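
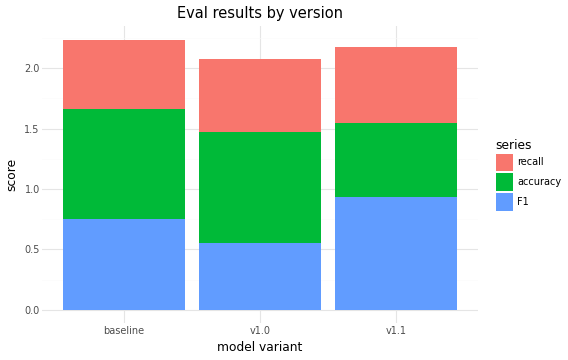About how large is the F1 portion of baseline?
≈ 0.8

F1 top ≈ 0.8, bottom ≈ 0.0; segment ≈ 0.8.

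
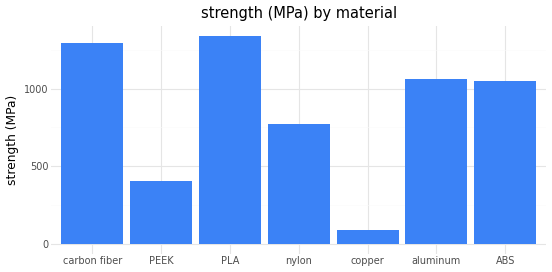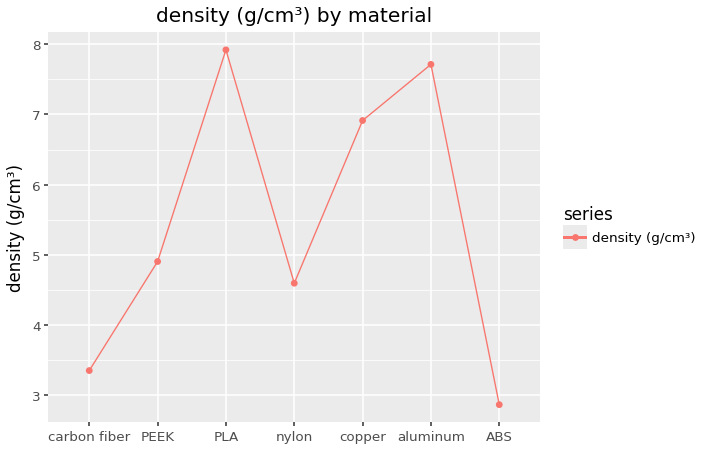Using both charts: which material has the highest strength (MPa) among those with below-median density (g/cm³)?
Chart 2 median density (g/cm³) ≈ 5; below-median materials: carbon fiber, nylon, ABS. Among those, carbon fiber has the highest strength (MPa) (≈ 1200).

carbon fiber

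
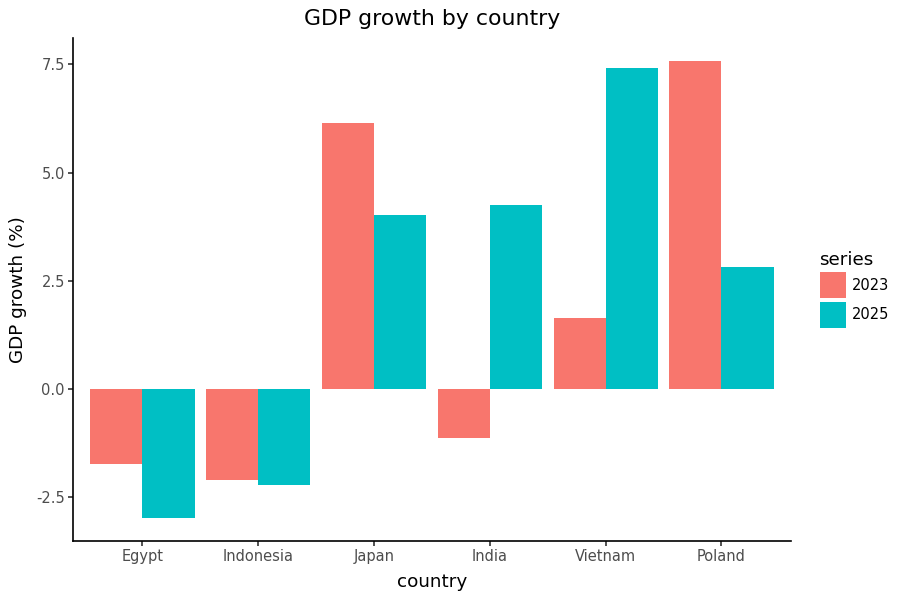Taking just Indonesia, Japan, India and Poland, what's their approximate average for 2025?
≈ 2

(-2 + 4 + 4 + 3) / 4 ≈ 2.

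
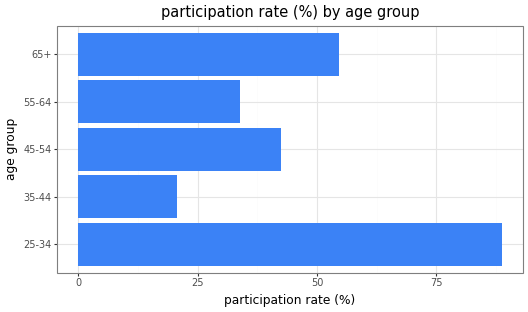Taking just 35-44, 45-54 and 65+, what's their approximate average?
≈ 37

(20 + 40 + 50) / 3 ≈ 37.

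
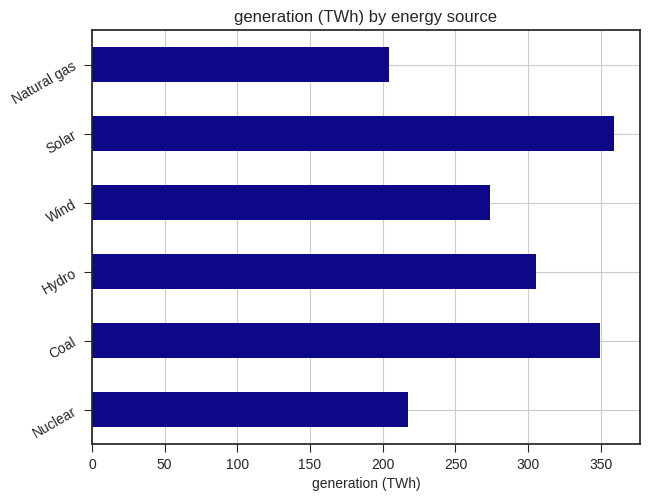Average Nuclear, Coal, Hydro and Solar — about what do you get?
≈ 300

(200 + 350 + 300 + 350) / 4 ≈ 300.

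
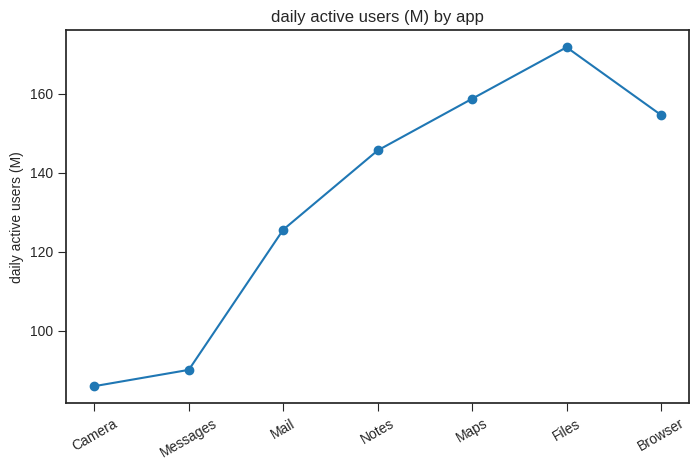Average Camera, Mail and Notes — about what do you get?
(90 + 130 + 150) / 3 ≈ 123.

≈ 123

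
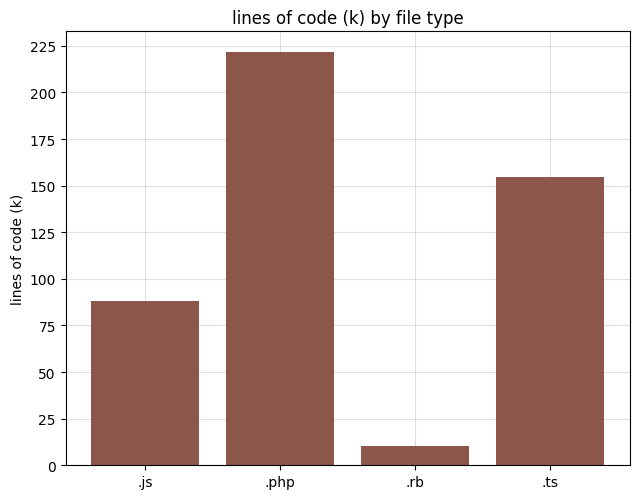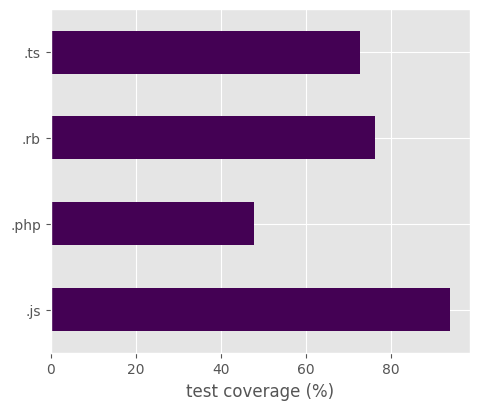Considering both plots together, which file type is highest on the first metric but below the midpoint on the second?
Chart 2 median test coverage (%) ≈ 70; below-median file types: .php, .ts. Among those, .php has the highest lines of code (k) (≈ 225).

.php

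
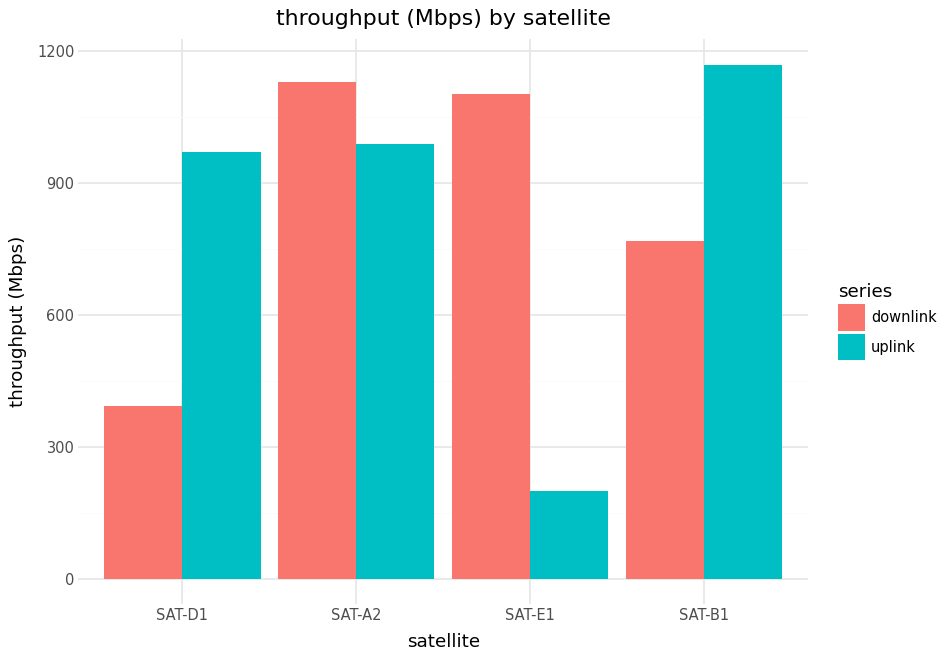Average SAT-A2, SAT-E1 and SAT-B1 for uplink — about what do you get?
≈ 800

(1000 + 200 + 1200) / 3 ≈ 800.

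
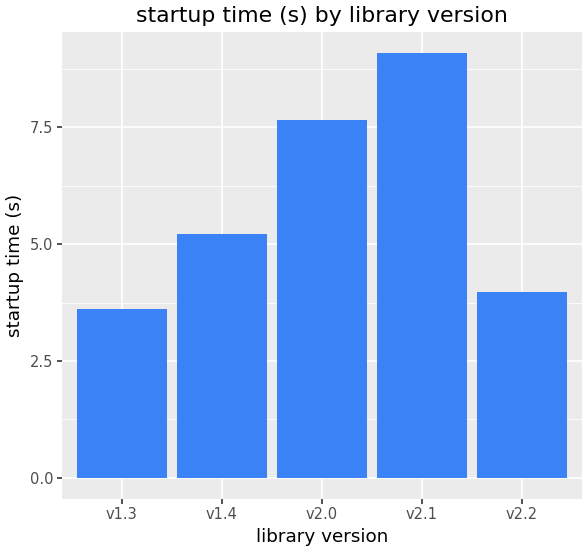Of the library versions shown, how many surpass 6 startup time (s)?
2

Above 6: v2.0, v2.1.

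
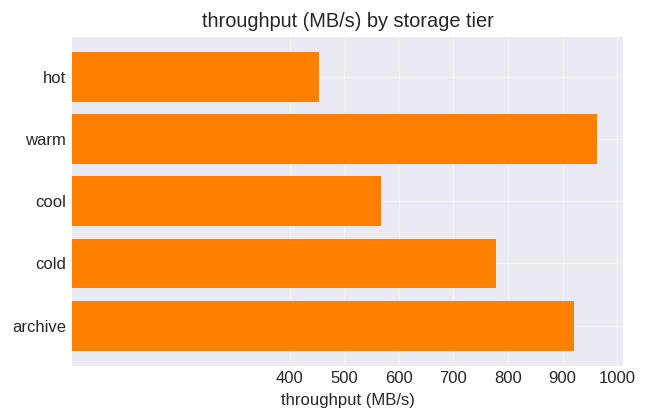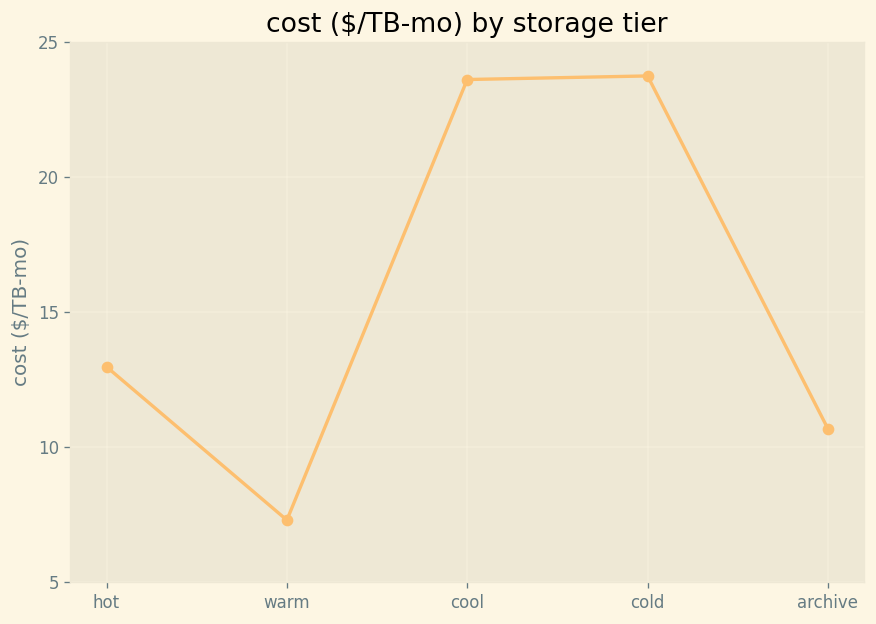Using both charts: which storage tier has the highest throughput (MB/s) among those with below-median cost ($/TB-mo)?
warm

Chart 2 median cost ($/TB-mo) ≈ 15; below-median storage tiers: warm, archive. Among those, warm has the highest throughput (MB/s) (≈ 1000).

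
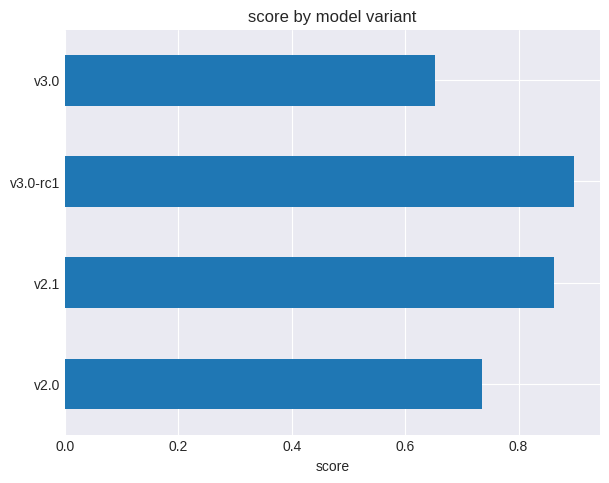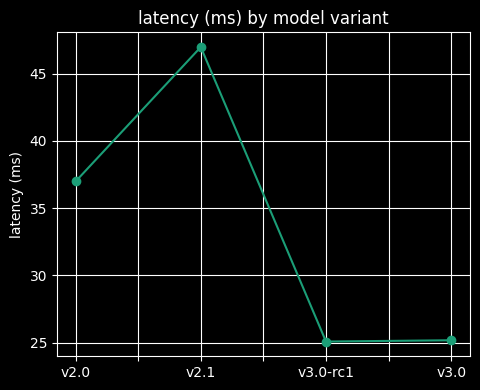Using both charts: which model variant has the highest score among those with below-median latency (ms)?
v3.0-rc1

Chart 2 median latency (ms) ≈ 30; below-median model variants: v3.0-rc1, v3.0. Among those, v3.0-rc1 has the highest score (≈ 0.9).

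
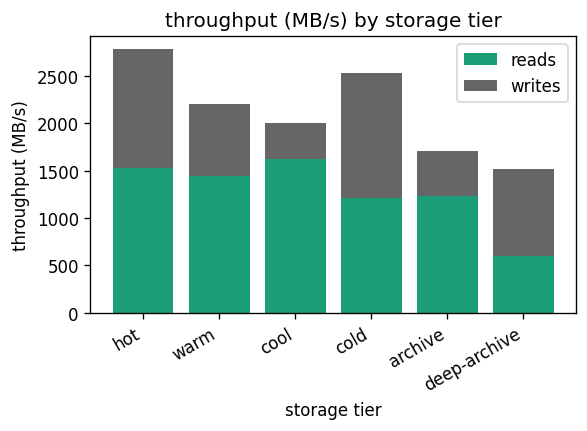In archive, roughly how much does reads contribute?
reads top ≈ 1000, bottom ≈ 0; segment ≈ 1000.

≈ 1000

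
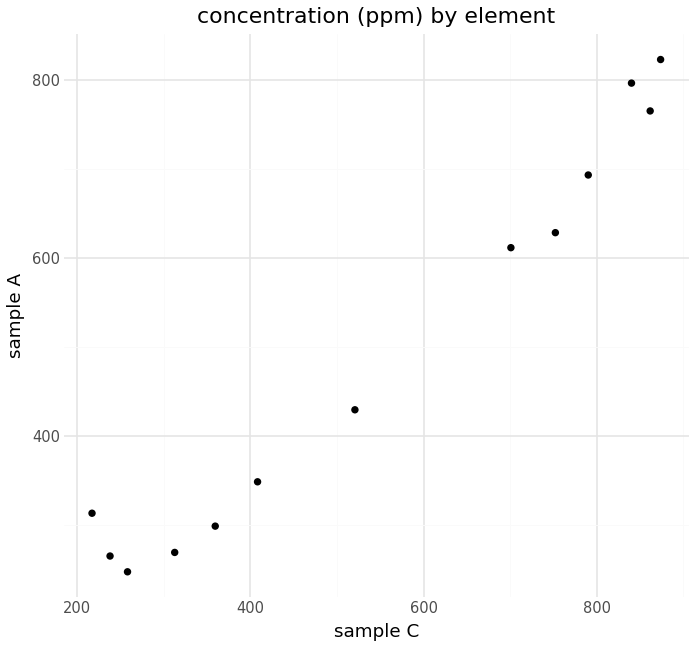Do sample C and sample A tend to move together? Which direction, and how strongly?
positive, strong

Points are positively correlated; strong (|r| ≈ 1.0).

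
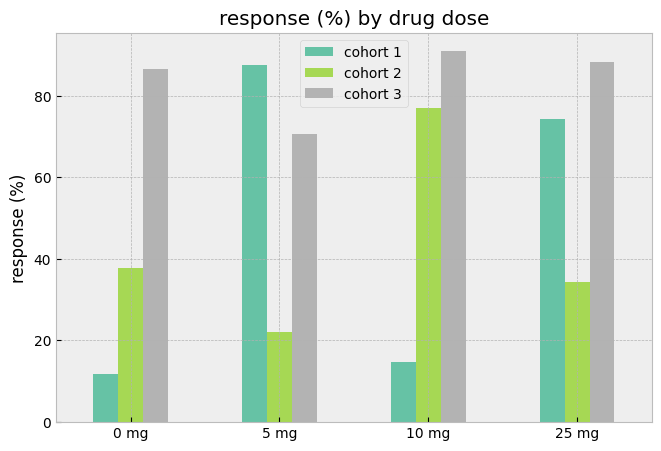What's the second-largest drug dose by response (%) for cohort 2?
Top 3 for cohort 2: 10 mg ≈ 80, 0 mg ≈ 40, 25 mg ≈ 30.

0 mg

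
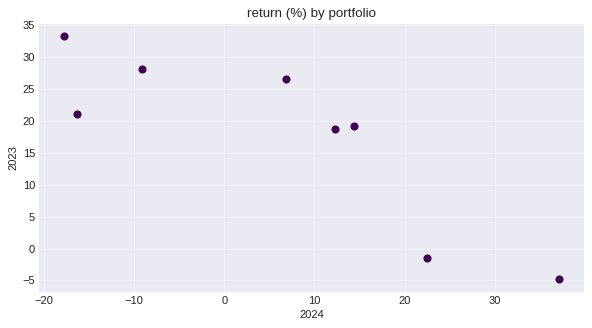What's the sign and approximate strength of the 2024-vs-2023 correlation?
negative, strong

Points are negatively correlated; strong (|r| ≈ 0.9).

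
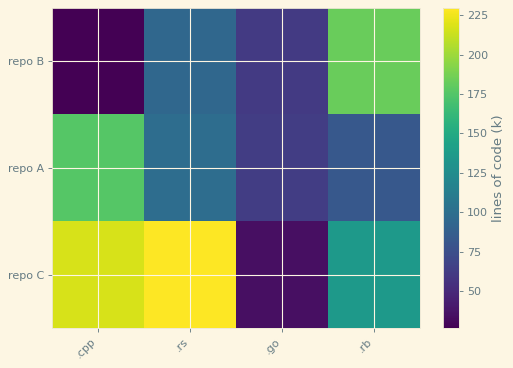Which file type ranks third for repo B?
Top 4 for repo B: .rb ≈ 180, .rs ≈ 100, .go ≈ 60, .cpp ≈ 20.

.go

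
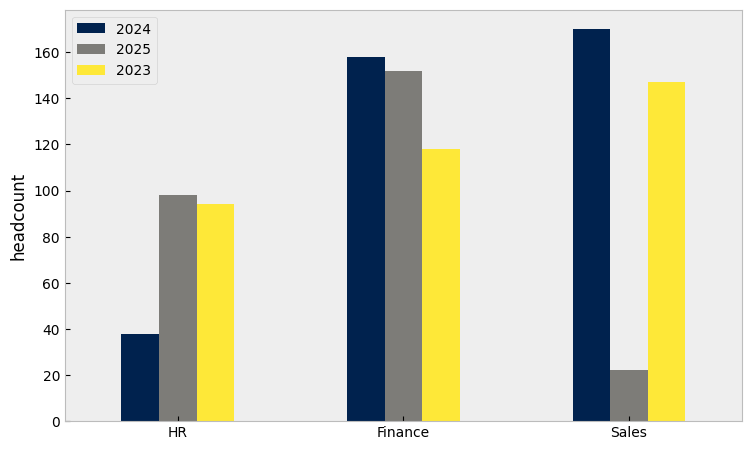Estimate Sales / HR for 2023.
≈ 1.4×

Sales ≈ 140, HR ≈ 100; 140/100 ≈ 1.4.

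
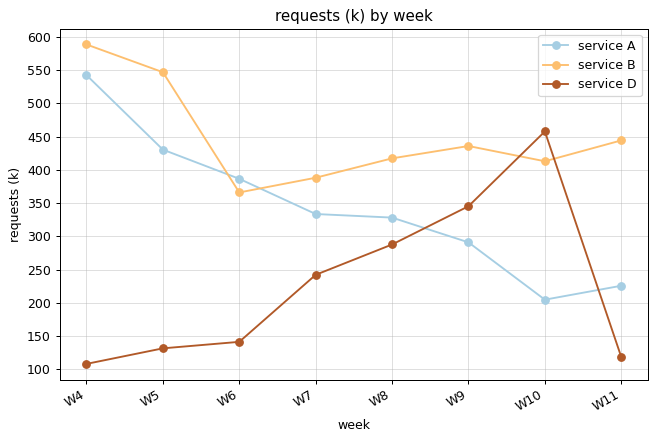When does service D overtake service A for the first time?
W8: service D ≈ 300 vs service A ≈ 350 (not yet); W9: service D ≈ 350 vs service A ≈ 300 (first crossover).

W9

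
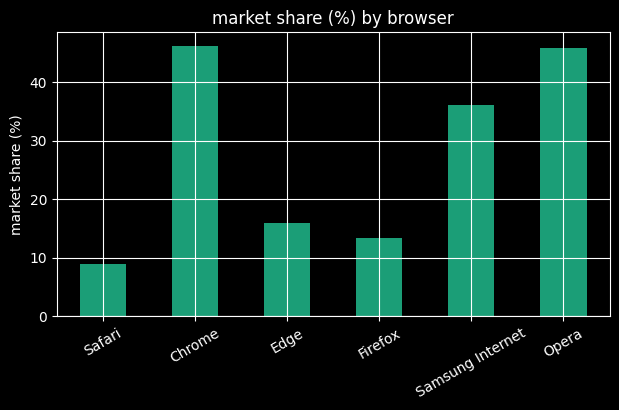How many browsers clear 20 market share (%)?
3

Above 20: Chrome, Samsung Internet, Opera.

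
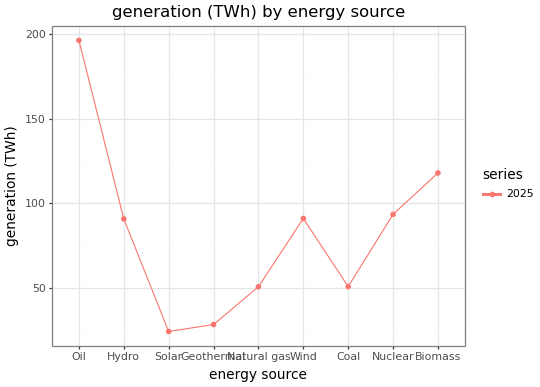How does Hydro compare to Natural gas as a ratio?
≈ 1.67×

Hydro ≈ 100, Natural gas ≈ 60; 100/60 ≈ 1.67.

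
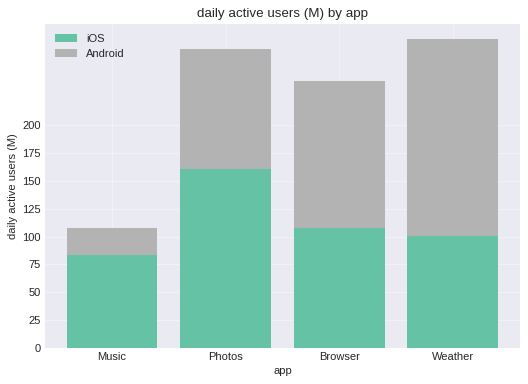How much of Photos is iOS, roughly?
iOS top ≈ 150, bottom ≈ 0; segment ≈ 150.

≈ 150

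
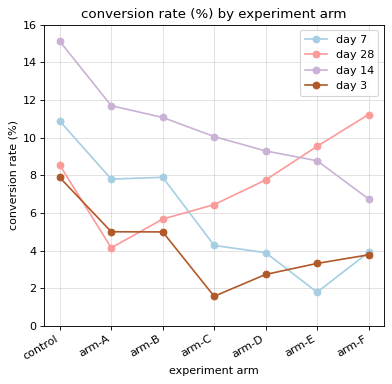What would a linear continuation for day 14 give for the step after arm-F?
≈ 4

Last three: 10, 8, 6 → slope ≈ -2/step → next ≈ 4.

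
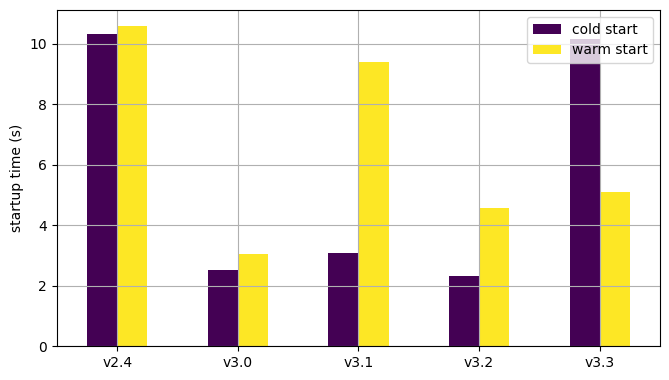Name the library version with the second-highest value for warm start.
v3.1

Top 3 for warm start: v2.4 ≈ 11, v3.1 ≈ 9, v3.3 ≈ 5.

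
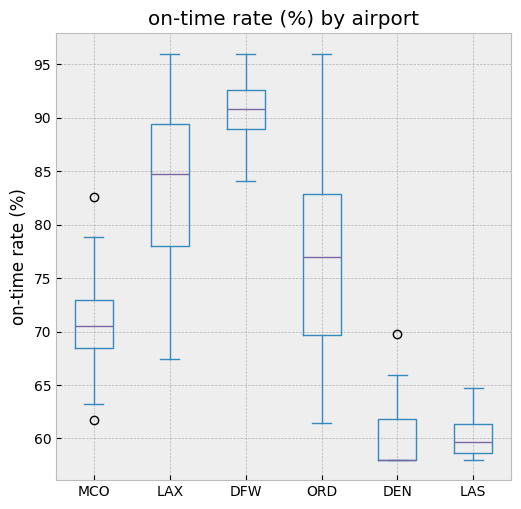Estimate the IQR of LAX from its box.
≈ 10

Q3 ≈ 90, Q1 ≈ 80; IQR ≈ 10.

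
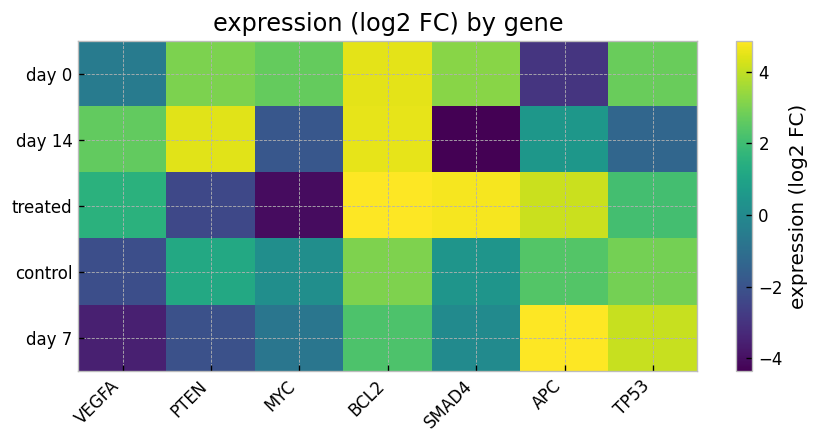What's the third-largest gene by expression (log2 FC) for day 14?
VEGFA

Top 4 for day 14: BCL2 ≈ 5, PTEN ≈ 4, VEGFA ≈ 3, APC ≈ 1.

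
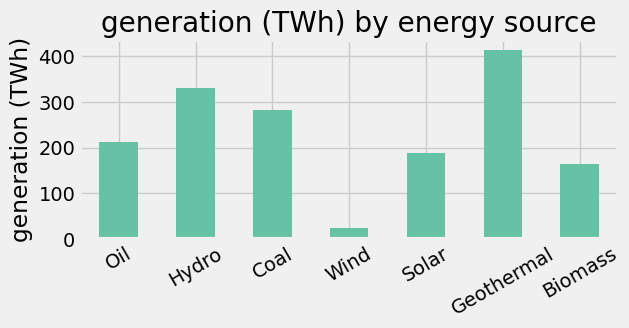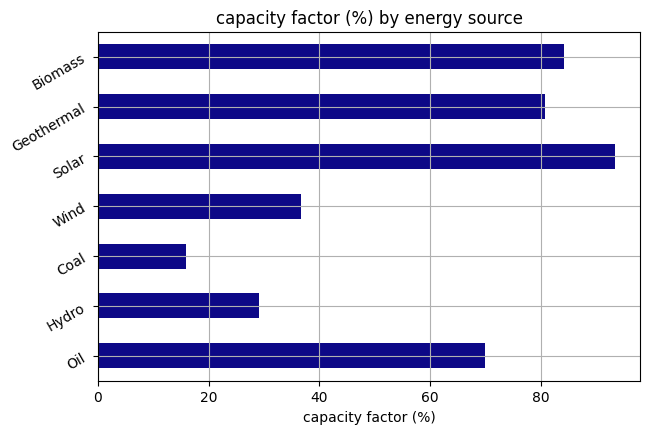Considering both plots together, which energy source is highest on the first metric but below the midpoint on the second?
Chart 2 median capacity factor (%) ≈ 70; below-median energy sources: Hydro, Coal, Wind. Among those, Hydro has the highest generation (TWh) (≈ 350).

Hydro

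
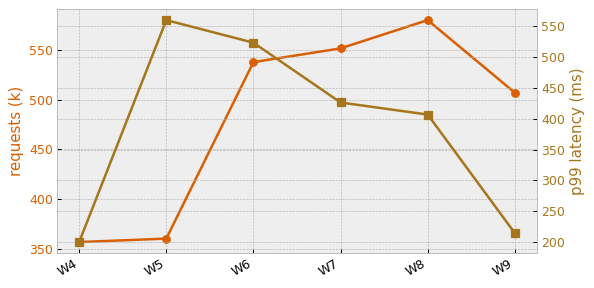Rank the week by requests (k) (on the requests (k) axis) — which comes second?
Top 3 (on the requests (k) axis): W8 ≈ 580, W7 ≈ 560, W6 ≈ 540.

W7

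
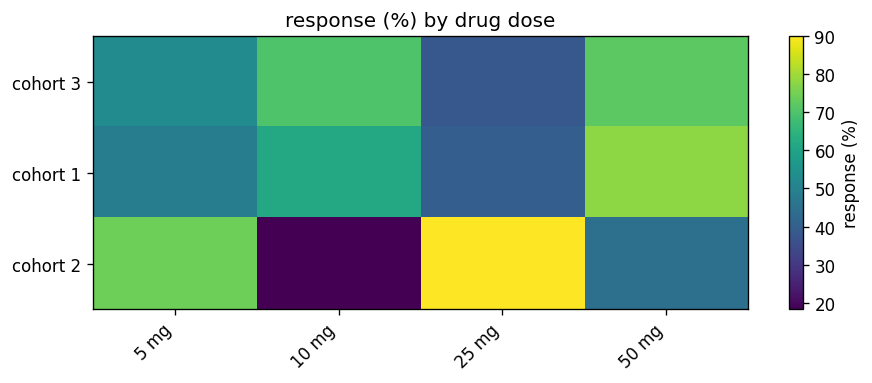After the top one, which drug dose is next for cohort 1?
Top 3 for cohort 1: 50 mg ≈ 80, 10 mg ≈ 60, 5 mg ≈ 50.

10 mg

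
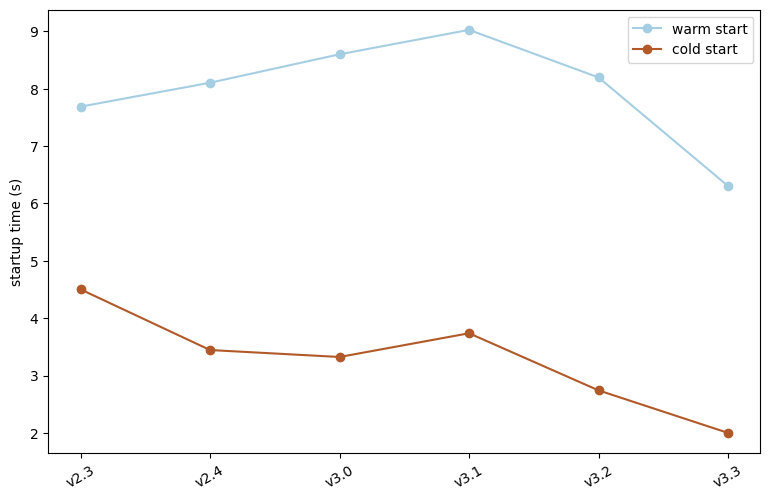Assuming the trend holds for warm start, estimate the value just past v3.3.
≈ 4.5

Last three: 9, 8, 6 → slope ≈ -1.5/step → next ≈ 4.5.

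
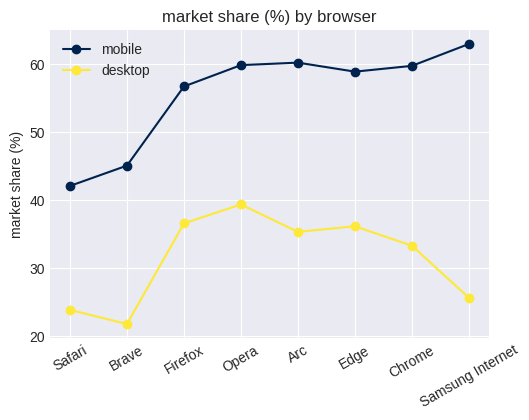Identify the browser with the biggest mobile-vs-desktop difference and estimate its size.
Samsung Internet, ≈ 40 %

Samsung Internet: mobile ≈ 65, desktop ≈ 25 → gap ≈ 40. Next-largest (Chrome) is only ≈ 25.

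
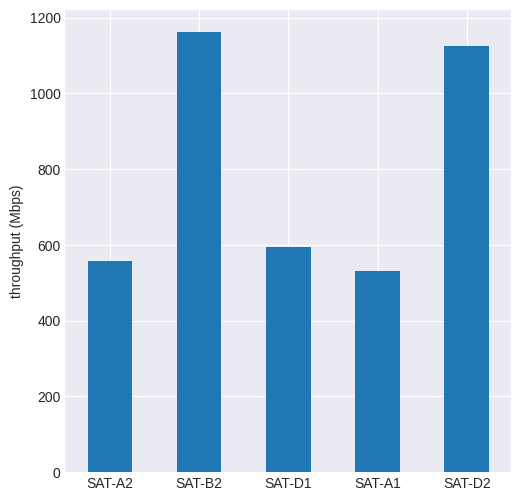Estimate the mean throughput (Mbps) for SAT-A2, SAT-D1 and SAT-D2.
≈ 767

(600 + 600 + 1100) / 3 ≈ 767.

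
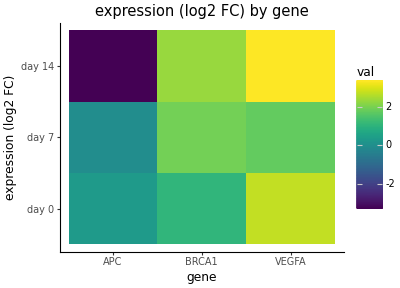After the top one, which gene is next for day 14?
BRCA1

Top 3 for day 14: VEGFA ≈ 3, BRCA1 ≈ 2, APC ≈ -3.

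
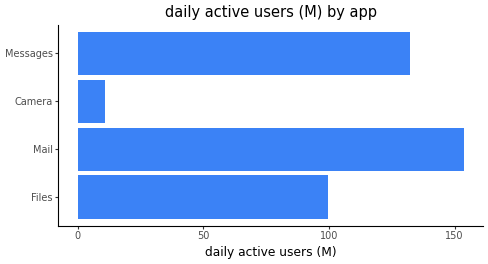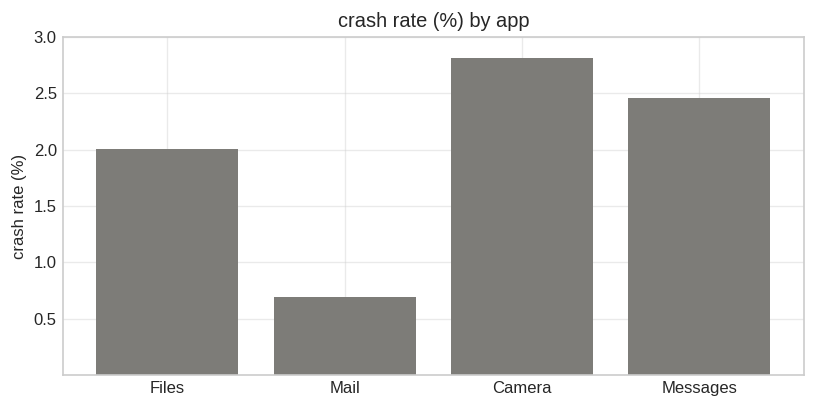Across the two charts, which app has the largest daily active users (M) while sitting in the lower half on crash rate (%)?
Mail

Chart 2 median crash rate (%) ≈ 2; below-median apps: Files, Mail. Among those, Mail has the highest daily active users (M) (≈ 160).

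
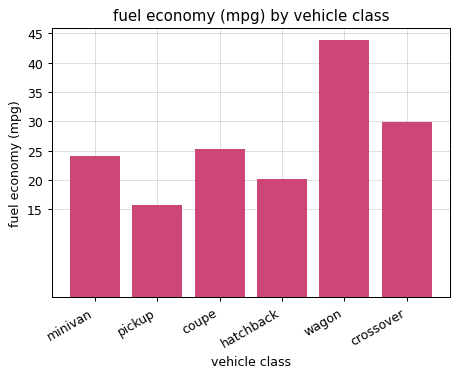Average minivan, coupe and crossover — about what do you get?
≈ 27

(25 + 25 + 30) / 3 ≈ 27.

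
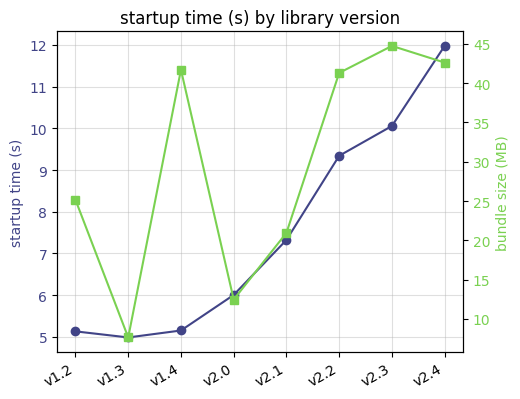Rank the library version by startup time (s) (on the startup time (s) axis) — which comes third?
v2.2

Top 4 (on the startup time (s) axis): v2.4 ≈ 12, v2.3 ≈ 10, v2.2 ≈ 9, v2.1 ≈ 7.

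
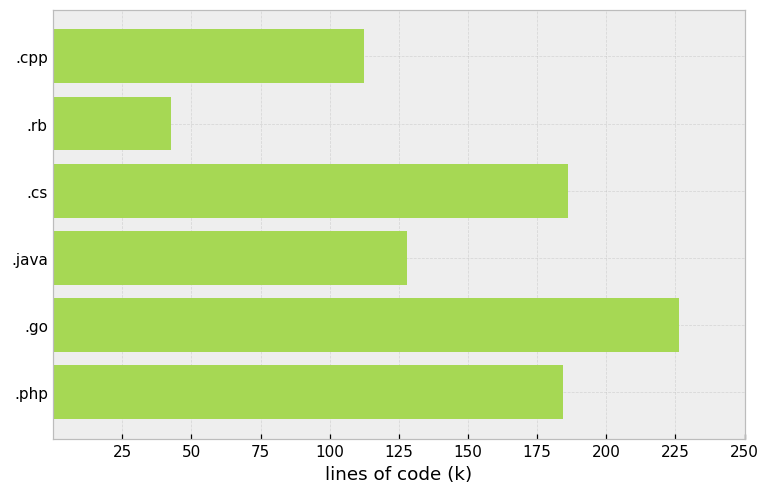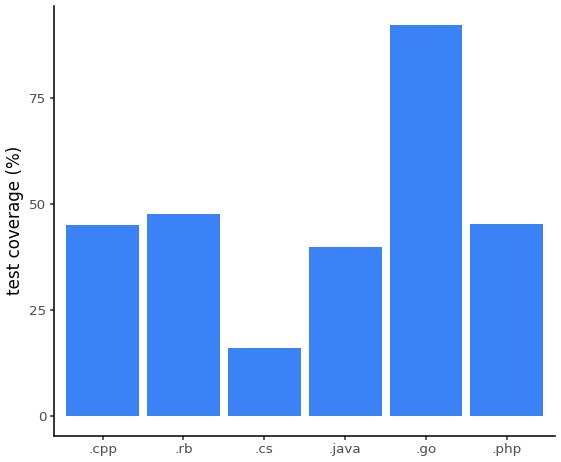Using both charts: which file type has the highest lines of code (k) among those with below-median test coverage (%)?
Chart 2 median test coverage (%) ≈ 50; below-median file types: .cpp, .cs, .java. Among those, .cs has the highest lines of code (k) (≈ 175).

.cs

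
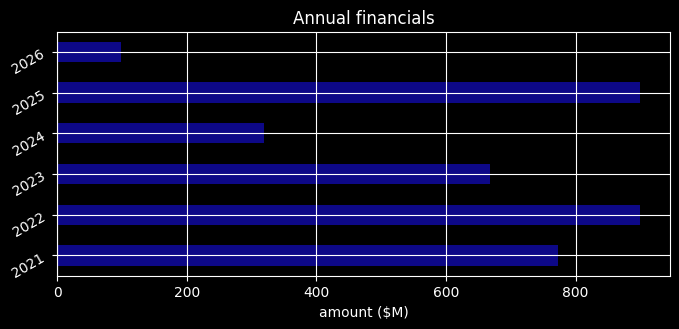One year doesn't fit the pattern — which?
2026

2026 ≈ 100; the rest sit between ≈ 300 and ≈ 900.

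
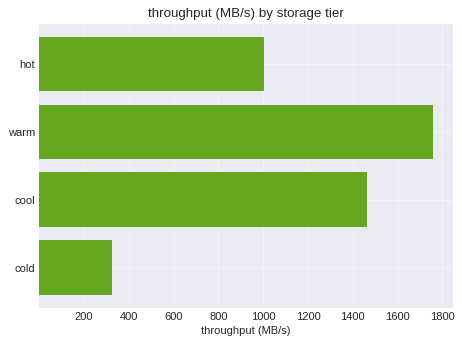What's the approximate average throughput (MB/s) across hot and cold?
(1000 + 400) / 2 ≈ 700.

≈ 700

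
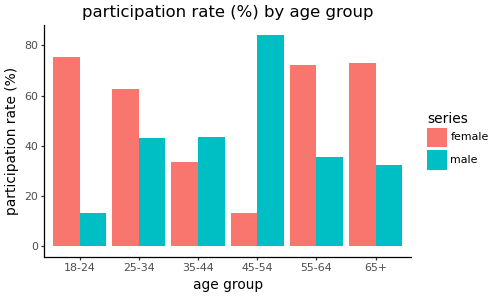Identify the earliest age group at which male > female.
35-44

25-34: male ≈ 40 vs female ≈ 60 (not yet); 35-44: male ≈ 40 vs female ≈ 30 (first crossover).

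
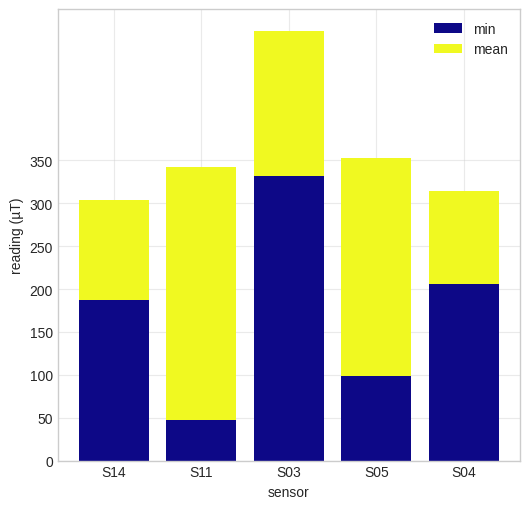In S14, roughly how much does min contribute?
min top ≈ 200, bottom ≈ 0; segment ≈ 200.

≈ 200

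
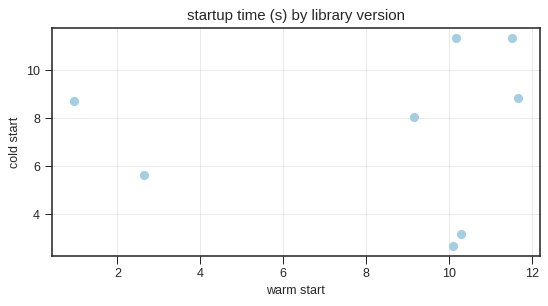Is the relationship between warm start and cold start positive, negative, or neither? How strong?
no clear correlation

Points are roughly uncorrelated; weak (|r| ≈ 0.1).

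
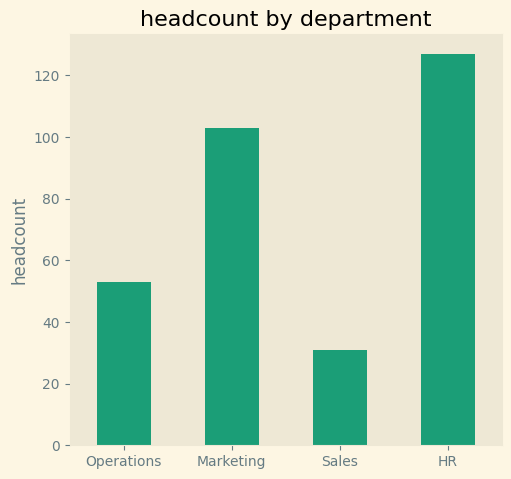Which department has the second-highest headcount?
Top 3: HR ≈ 120, Marketing ≈ 100, Operations ≈ 60.

Marketing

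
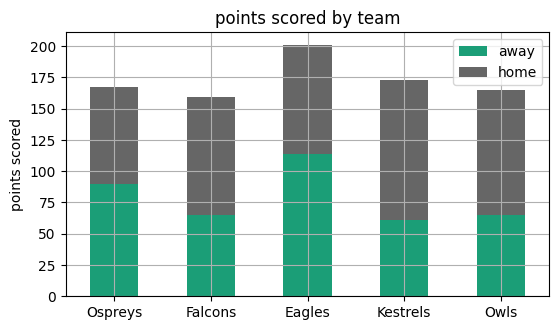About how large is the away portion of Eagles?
≈ 120

away top ≈ 120, bottom ≈ 0; segment ≈ 120.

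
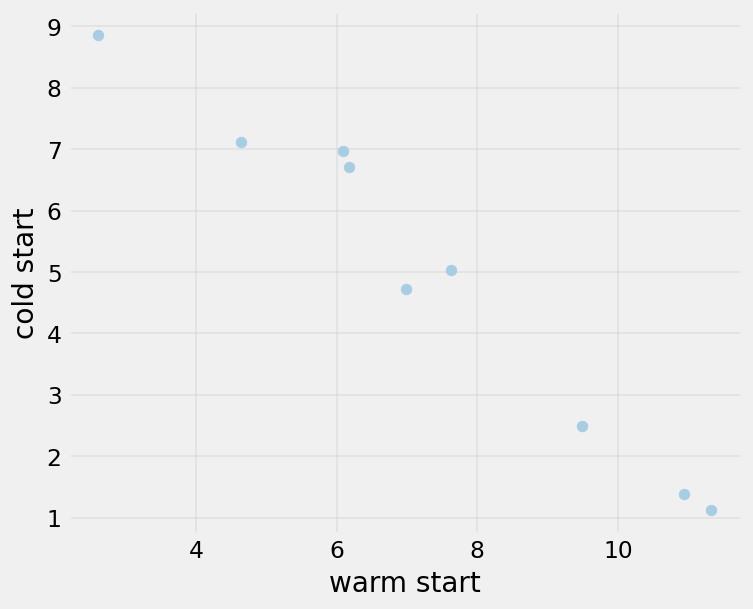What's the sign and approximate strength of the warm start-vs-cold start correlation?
negative, strong

Points are negatively correlated; strong (|r| ≈ 1.0).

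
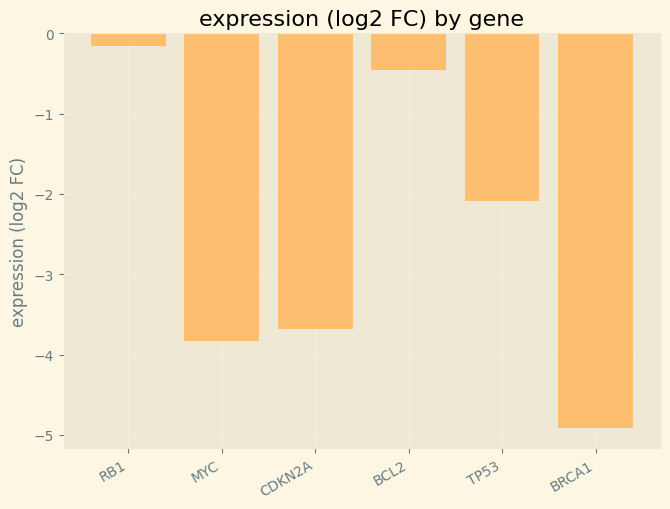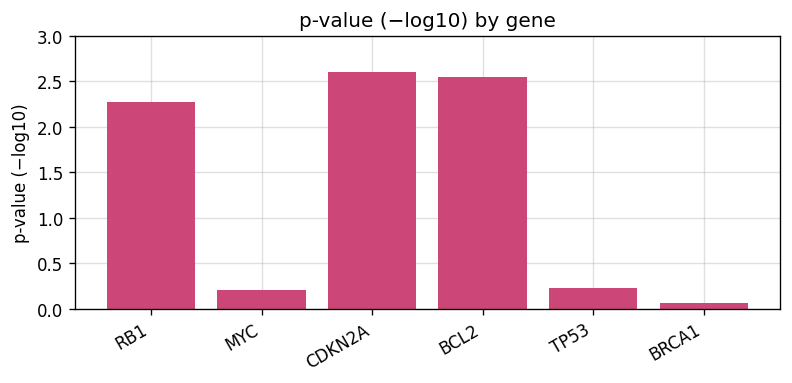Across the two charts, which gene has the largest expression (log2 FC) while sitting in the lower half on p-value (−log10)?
TP53

Chart 2 median p-value (−log10) ≈ 1.5; below-median genes: MYC, TP53, BRCA1. Among those, TP53 has the highest expression (log2 FC) (≈ -2).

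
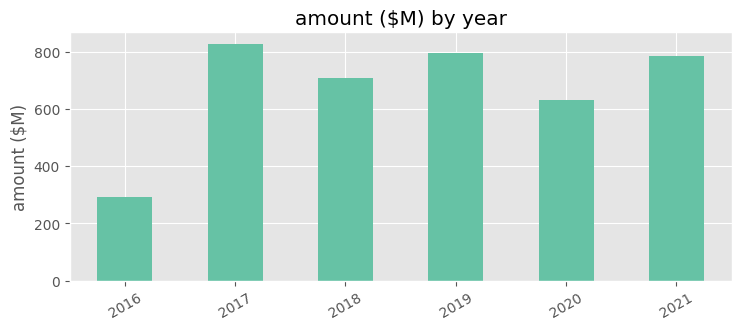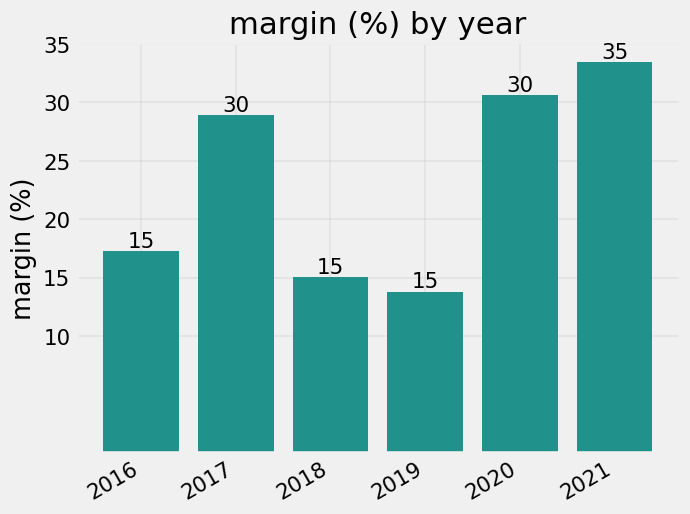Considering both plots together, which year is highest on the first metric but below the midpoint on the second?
2019

Chart 2 median margin (%) ≈ 25; below-median years: 2016, 2018, 2019. Among those, 2019 has the highest amount ($M) (≈ 800).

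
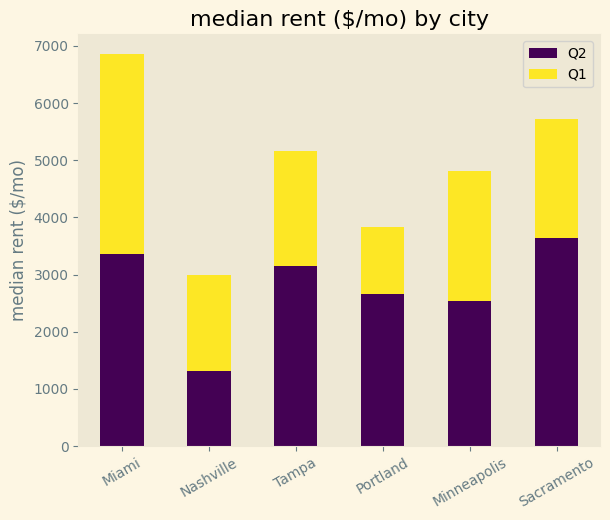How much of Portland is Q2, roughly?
Q2 top ≈ 3000, bottom ≈ 0; segment ≈ 3000.

≈ 3000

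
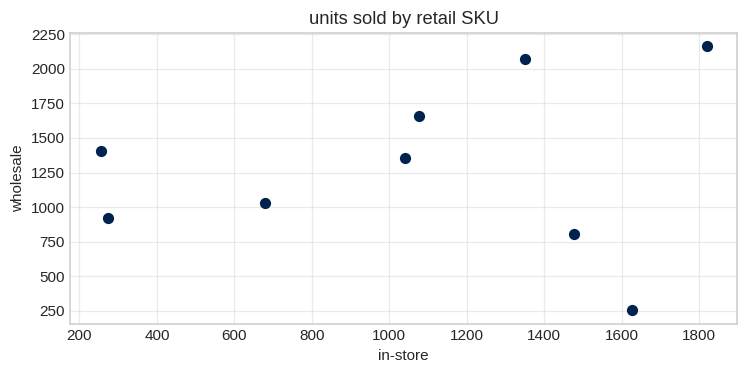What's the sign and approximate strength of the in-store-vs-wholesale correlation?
Points are roughly uncorrelated; weak (|r| ≈ 0.1).

no clear correlation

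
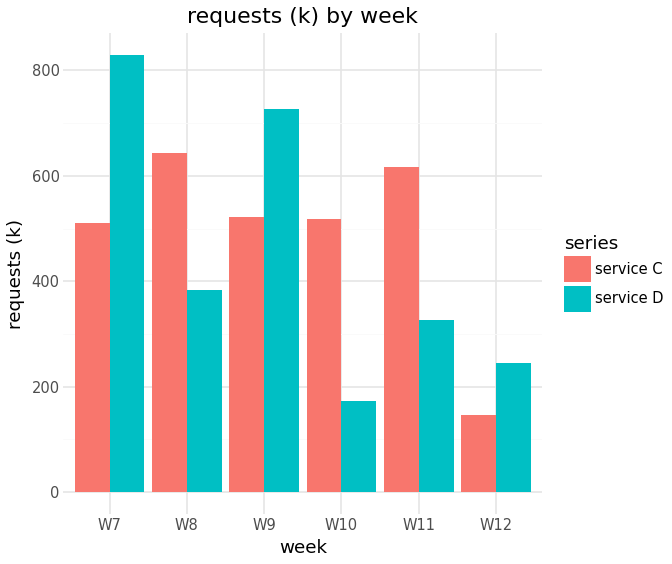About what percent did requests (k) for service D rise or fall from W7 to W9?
≈ -12.5%

W7 ≈ 800, W9 ≈ 700; (700 − 800) / 800 ≈ -12.5%.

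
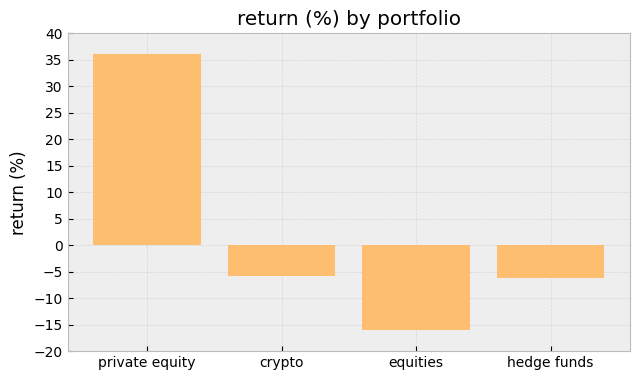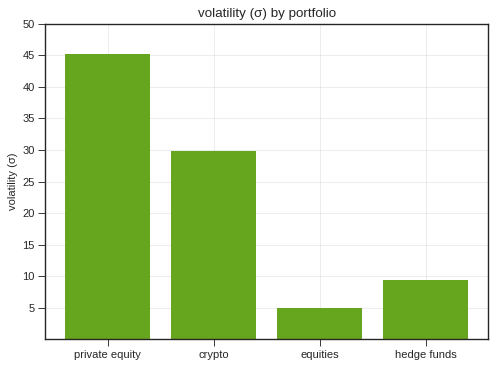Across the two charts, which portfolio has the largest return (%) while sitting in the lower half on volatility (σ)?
hedge funds

Chart 2 median volatility (σ) ≈ 20; below-median portfolios: equities, hedge funds. Among those, hedge funds has the highest return (%) (≈ -5).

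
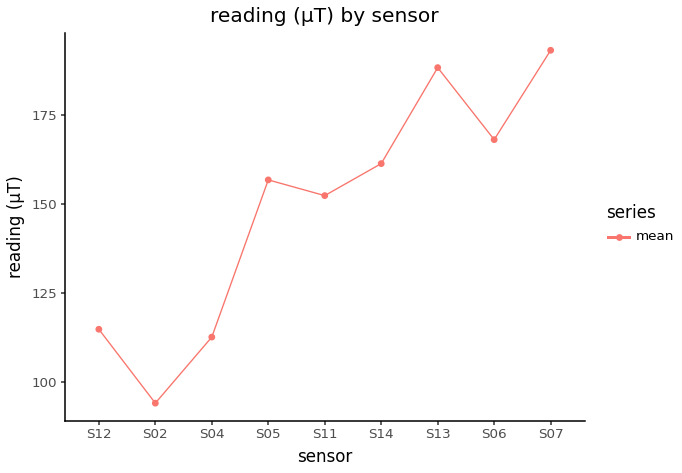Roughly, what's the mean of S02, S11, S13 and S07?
≈ 155

(90 + 150 + 190 + 190) / 4 ≈ 155.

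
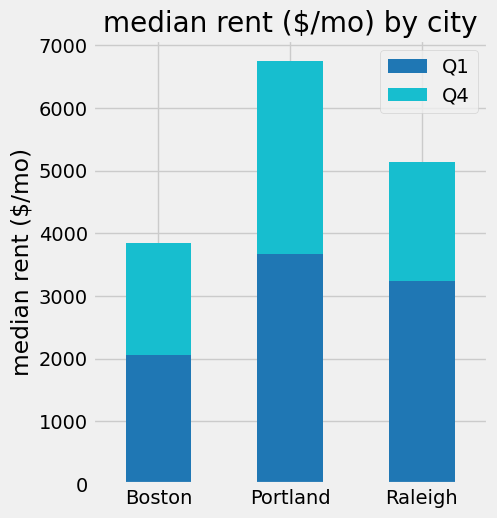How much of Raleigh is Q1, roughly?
Q1 top ≈ 3000, bottom ≈ 0; segment ≈ 3000.

≈ 3000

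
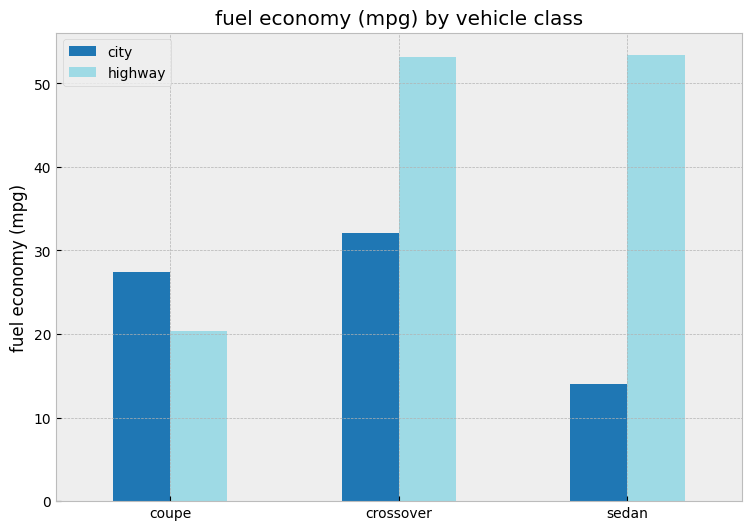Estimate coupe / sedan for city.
coupe ≈ 25, sedan ≈ 15; 25/15 ≈ 1.67.

≈ 1.67×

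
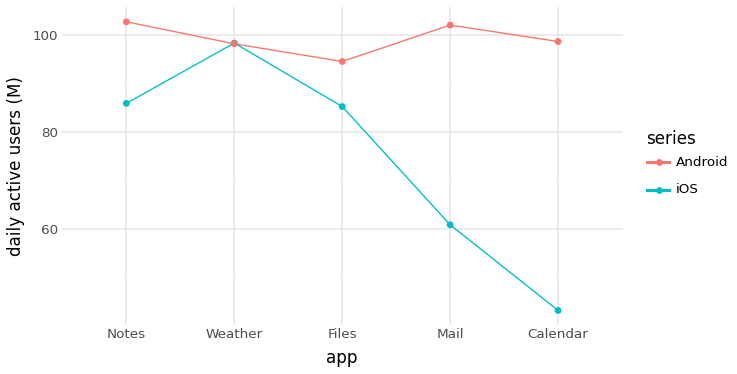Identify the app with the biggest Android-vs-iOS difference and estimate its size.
Calendar: Android ≈ 100, iOS ≈ 45 → gap ≈ 55. Next-largest (Mail) is only ≈ 40.

Calendar, ≈ 55 M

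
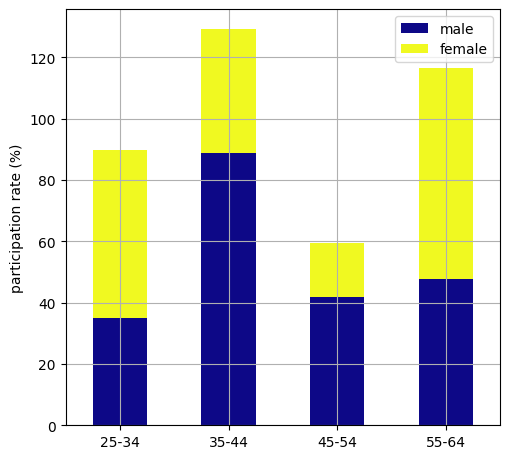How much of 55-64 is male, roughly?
≈ 40

male top ≈ 40, bottom ≈ 0; segment ≈ 40.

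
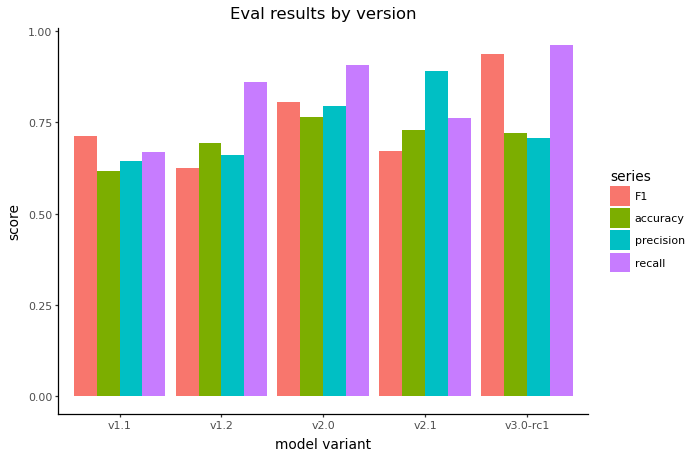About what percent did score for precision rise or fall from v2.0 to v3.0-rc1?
v2.0 ≈ 0.8, v3.0-rc1 ≈ 0.7; (0.7 − 0.8) / 0.8 ≈ -12.5%.

≈ -12.5%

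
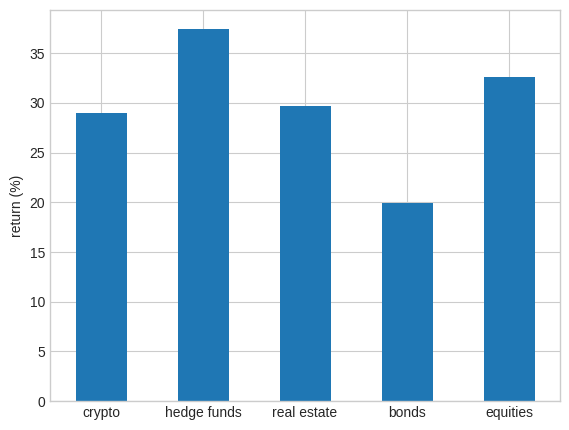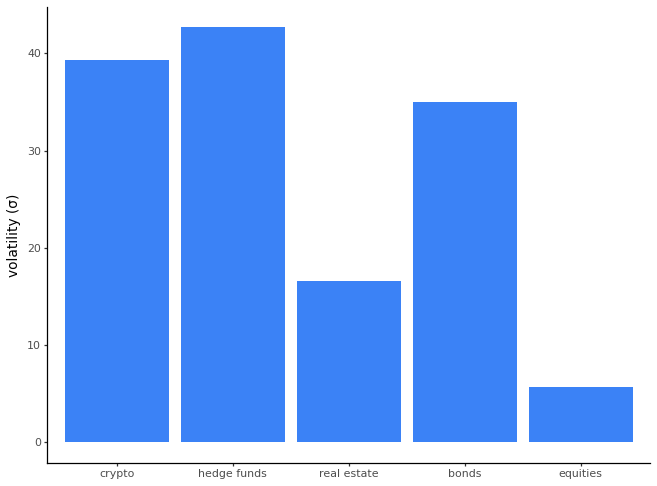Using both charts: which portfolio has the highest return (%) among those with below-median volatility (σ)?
equities

Chart 2 median volatility (σ) ≈ 35; below-median portfolios: real estate, equities. Among those, equities has the highest return (%) (≈ 35).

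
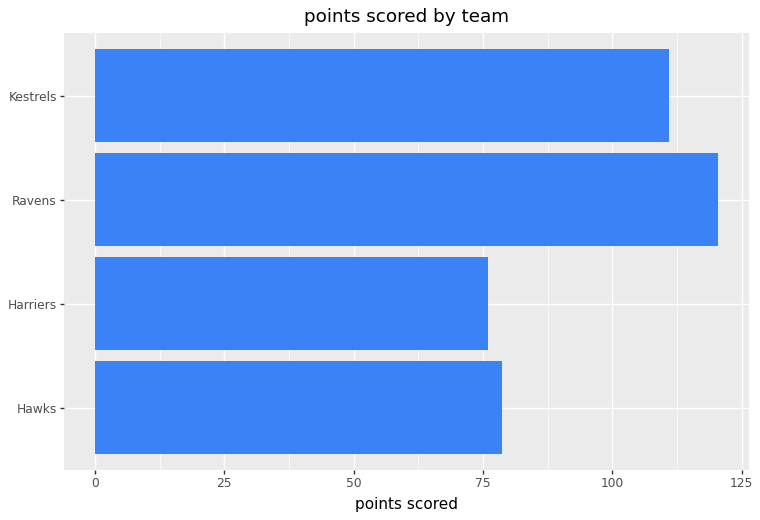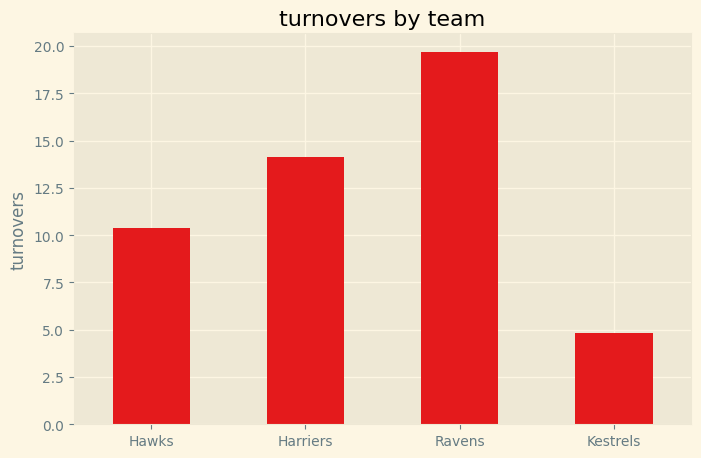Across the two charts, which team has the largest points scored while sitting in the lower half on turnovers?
Chart 2 median turnovers ≈ 12; below-median teams: Hawks, Kestrels. Among those, Kestrels has the highest points scored (≈ 120).

Kestrels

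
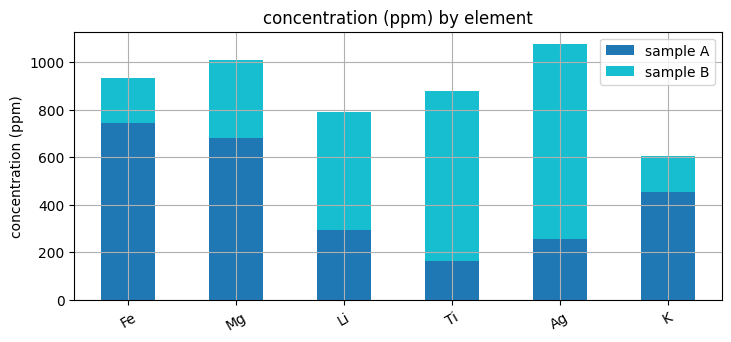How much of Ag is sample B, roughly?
sample B top ≈ 1100, bottom ≈ 300; segment ≈ 800.

≈ 800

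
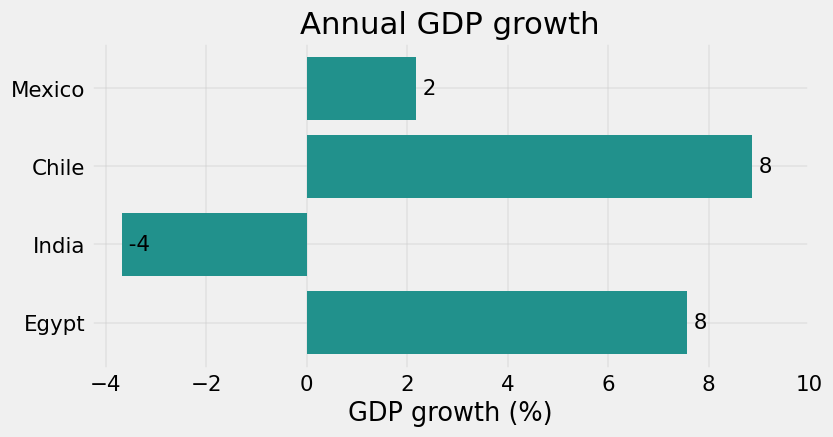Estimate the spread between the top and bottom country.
≈ 12

Max Chile ≈ 8, min India ≈ -4; range ≈ 12.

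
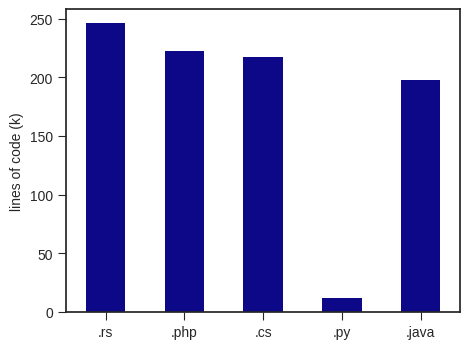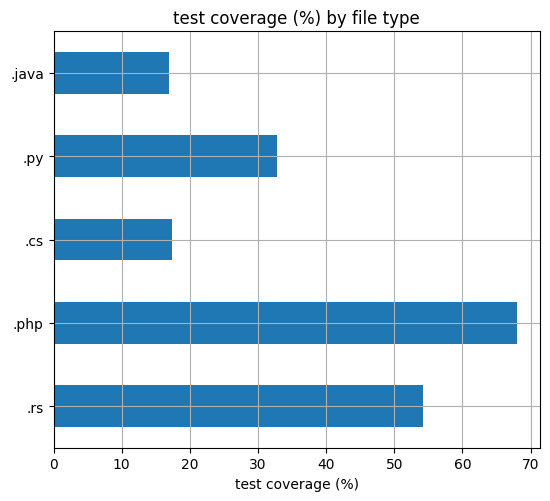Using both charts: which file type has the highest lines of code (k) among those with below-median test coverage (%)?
Chart 2 median test coverage (%) ≈ 30; below-median file types: .cs, .java. Among those, .cs has the highest lines of code (k) (≈ 225).

.cs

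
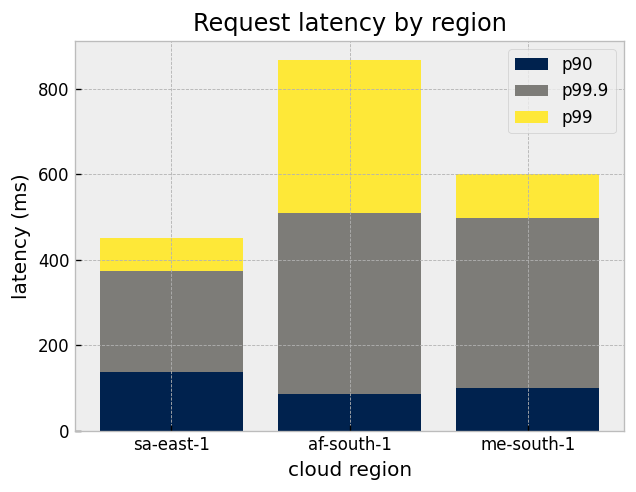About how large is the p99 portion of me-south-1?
p99 top ≈ 600, bottom ≈ 500; segment ≈ 100.

≈ 100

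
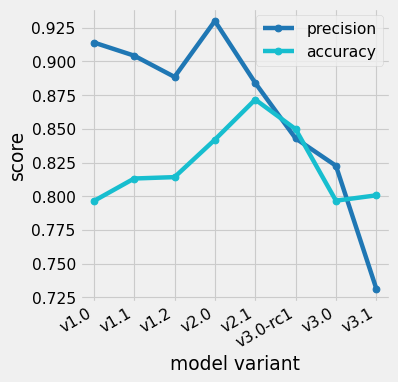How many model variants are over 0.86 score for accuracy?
1

Above 0.86: v2.1.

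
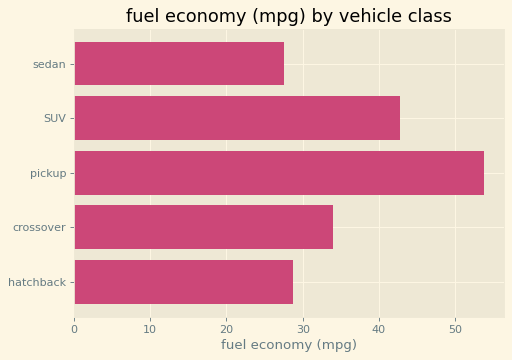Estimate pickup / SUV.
pickup ≈ 55, SUV ≈ 45; 55/45 ≈ 1.22.

≈ 1.22×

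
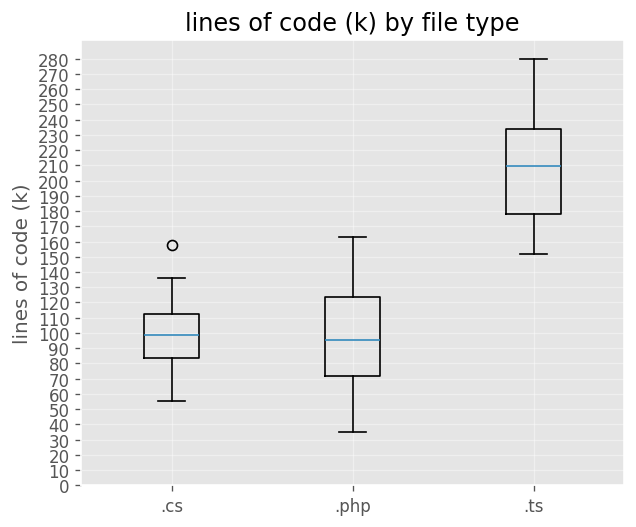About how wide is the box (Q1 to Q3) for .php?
Q3 ≈ 120, Q1 ≈ 70; IQR ≈ 50.

≈ 50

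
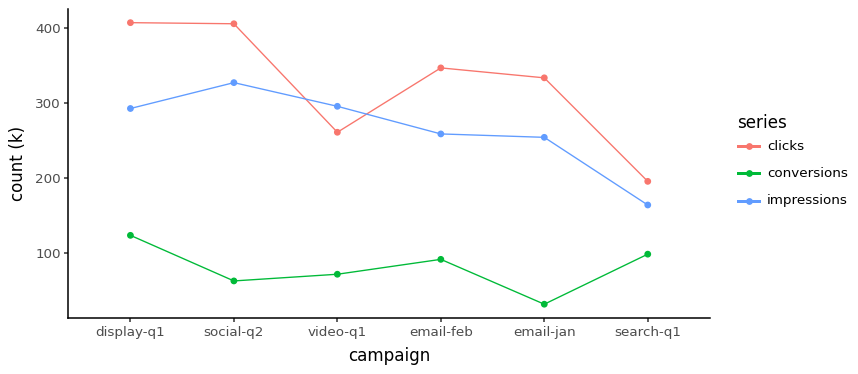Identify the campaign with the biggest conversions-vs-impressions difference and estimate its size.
social-q2, ≈ 300 k

social-q2: conversions ≈ 50, impressions ≈ 350 → gap ≈ 300. Next-largest (video-q1) is only ≈ 250.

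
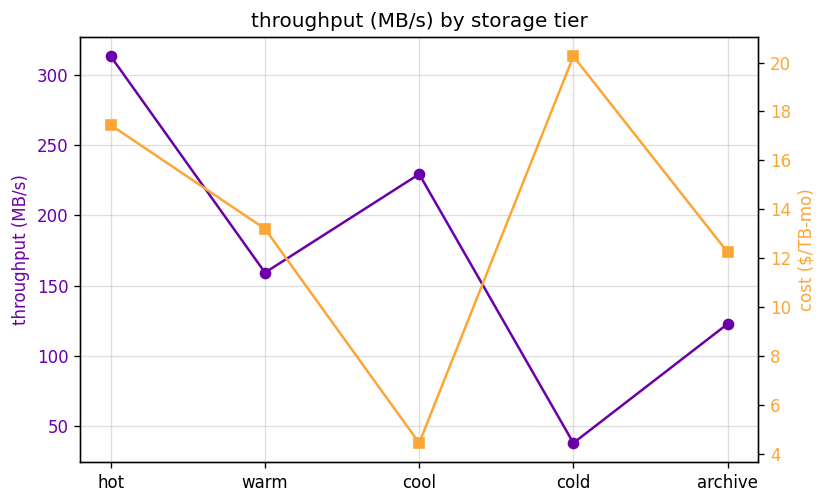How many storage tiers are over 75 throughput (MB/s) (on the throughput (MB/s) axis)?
Above 75: hot, warm, cool, archive.

4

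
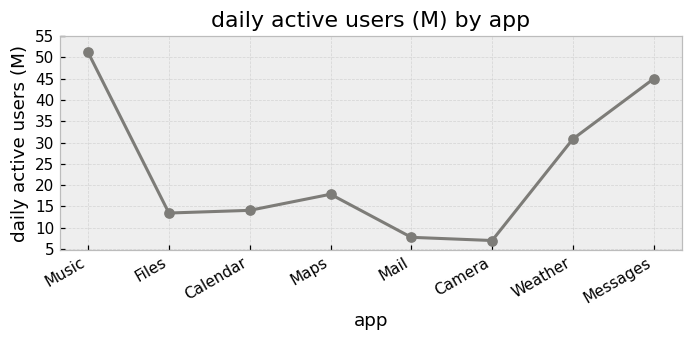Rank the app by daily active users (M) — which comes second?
Messages

Top 3: Music ≈ 50, Messages ≈ 45, Weather ≈ 30.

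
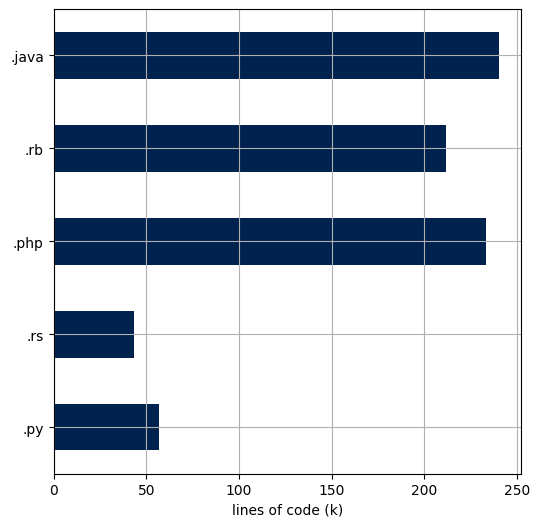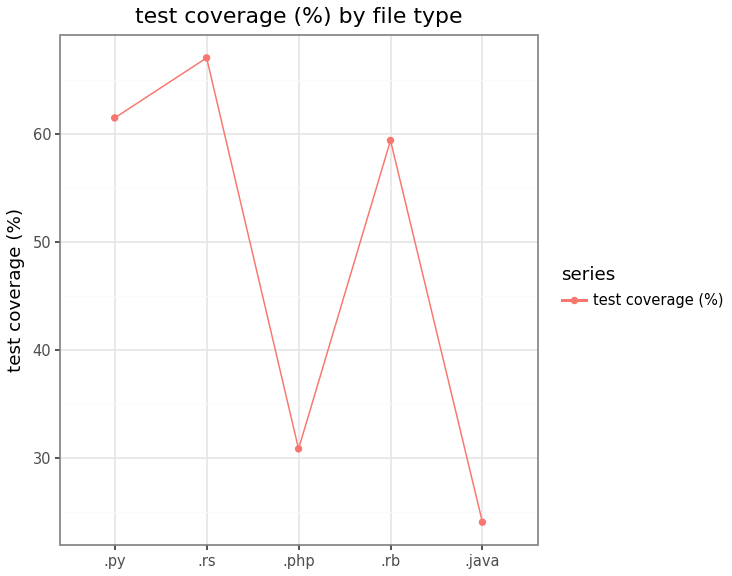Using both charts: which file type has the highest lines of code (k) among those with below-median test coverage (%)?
.java

Chart 2 median test coverage (%) ≈ 60; below-median file types: .php, .java. Among those, .java has the highest lines of code (k) (≈ 250).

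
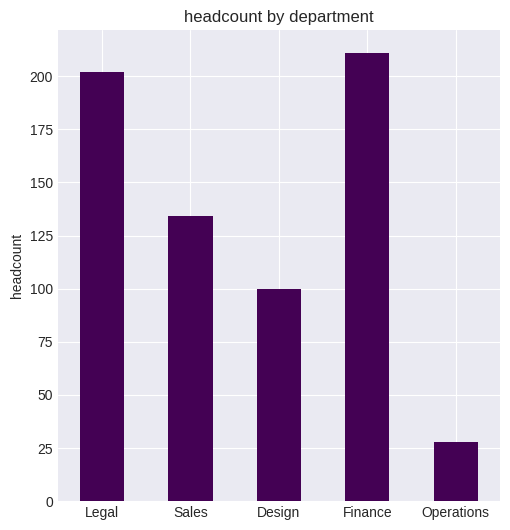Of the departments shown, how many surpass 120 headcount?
Above 120: Legal, Sales, Finance.

3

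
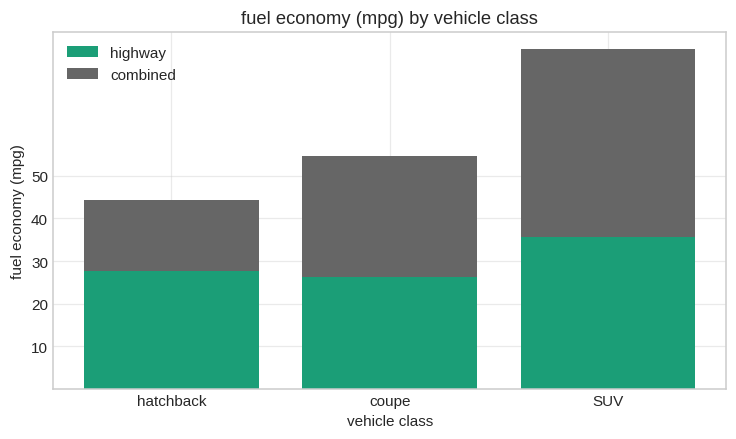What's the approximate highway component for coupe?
≈ 30

highway top ≈ 30, bottom ≈ 0; segment ≈ 30.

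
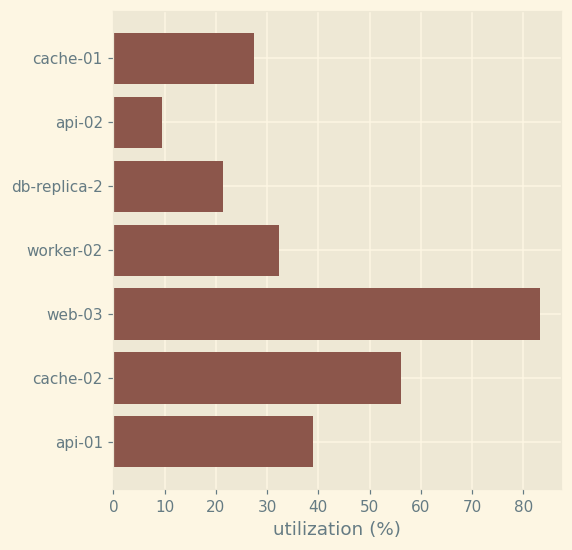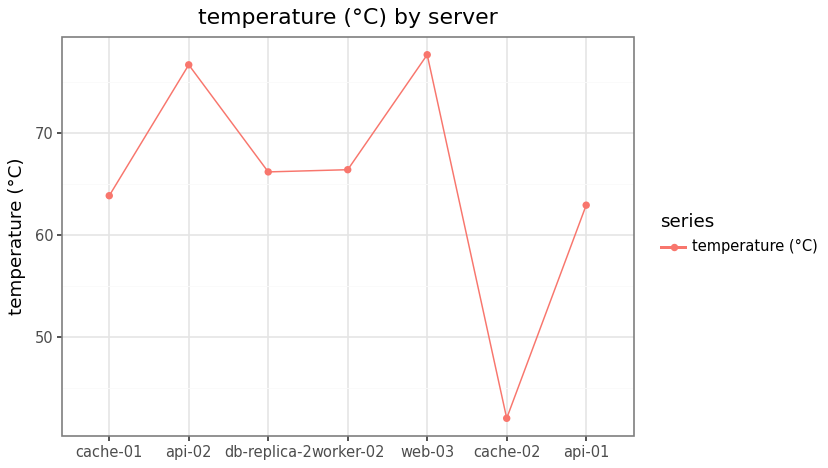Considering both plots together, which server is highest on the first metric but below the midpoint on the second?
cache-02

Chart 2 median temperature (°C) ≈ 70; below-median servers: cache-01, cache-02, api-01. Among those, cache-02 has the highest utilization (%) (≈ 60).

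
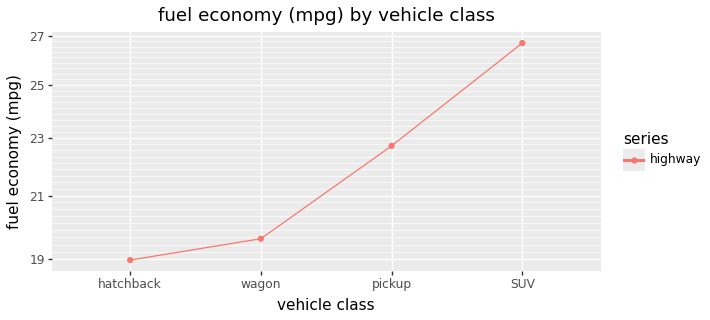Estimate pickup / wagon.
≈ 1.15×

pickup ≈ 23, wagon ≈ 20; 23/20 ≈ 1.15.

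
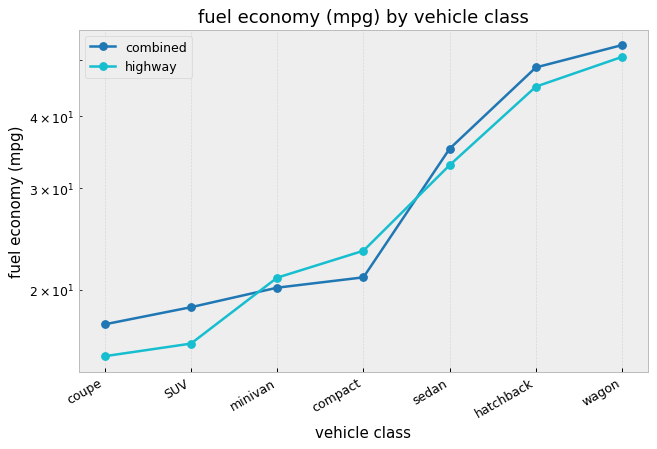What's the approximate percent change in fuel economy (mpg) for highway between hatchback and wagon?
≈ +11.1%

hatchback ≈ 45, wagon ≈ 50; (50 − 45) / 45 ≈ +11.1%.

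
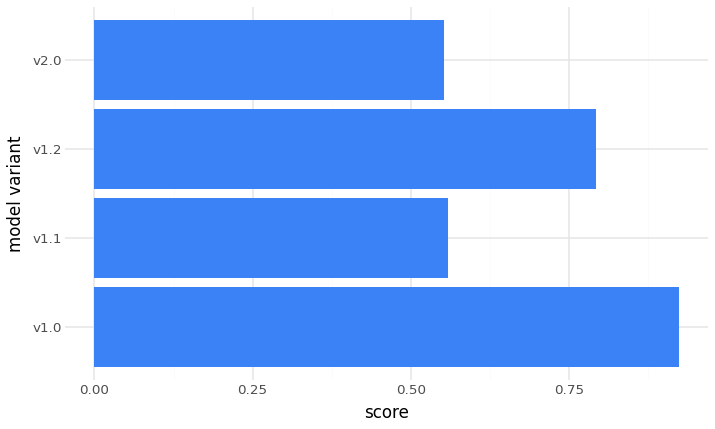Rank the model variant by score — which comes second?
v1.2

Top 3: v1.0 ≈ 0.9, v1.2 ≈ 0.8, v1.1 ≈ 0.6.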